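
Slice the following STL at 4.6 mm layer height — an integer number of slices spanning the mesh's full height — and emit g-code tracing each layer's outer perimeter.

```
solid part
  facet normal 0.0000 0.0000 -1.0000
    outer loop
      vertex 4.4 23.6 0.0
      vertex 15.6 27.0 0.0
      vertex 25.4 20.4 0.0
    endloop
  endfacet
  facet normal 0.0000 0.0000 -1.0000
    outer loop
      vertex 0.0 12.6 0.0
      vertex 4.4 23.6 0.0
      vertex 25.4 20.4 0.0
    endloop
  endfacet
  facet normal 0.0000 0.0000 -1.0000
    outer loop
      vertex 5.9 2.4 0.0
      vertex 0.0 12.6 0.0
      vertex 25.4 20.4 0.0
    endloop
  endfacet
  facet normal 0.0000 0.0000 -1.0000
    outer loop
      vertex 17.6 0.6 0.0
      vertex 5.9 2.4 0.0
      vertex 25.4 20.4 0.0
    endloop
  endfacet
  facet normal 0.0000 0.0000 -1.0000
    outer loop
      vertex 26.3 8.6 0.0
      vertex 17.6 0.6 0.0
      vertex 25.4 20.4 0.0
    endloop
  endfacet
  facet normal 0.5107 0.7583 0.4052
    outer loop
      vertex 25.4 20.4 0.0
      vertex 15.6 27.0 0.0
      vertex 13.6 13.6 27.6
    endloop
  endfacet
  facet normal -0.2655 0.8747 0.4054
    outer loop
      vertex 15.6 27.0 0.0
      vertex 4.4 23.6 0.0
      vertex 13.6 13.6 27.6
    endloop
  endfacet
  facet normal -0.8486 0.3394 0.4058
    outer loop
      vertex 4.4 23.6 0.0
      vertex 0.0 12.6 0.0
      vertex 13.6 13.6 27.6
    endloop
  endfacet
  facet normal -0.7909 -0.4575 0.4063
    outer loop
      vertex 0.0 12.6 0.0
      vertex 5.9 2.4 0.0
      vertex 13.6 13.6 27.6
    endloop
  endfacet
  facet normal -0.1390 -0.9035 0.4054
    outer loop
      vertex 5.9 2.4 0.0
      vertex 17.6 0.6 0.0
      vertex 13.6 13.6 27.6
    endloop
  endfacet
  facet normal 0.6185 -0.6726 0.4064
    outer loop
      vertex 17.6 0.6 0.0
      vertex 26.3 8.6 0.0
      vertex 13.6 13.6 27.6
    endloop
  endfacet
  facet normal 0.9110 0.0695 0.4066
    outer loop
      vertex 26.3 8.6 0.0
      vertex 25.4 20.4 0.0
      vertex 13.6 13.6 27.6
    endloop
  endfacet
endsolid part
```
; perimeter-only toolpath
G21 ; units = mm
G90 ; absolute positioning
G28 ; home
; layer 1
G0 Z4.6
G0 X23.4 Y19.3
G1 X15.3 Y24.8
G1 X5.9 Y21.9
G1 X2.3 Y12.8
G1 X7.2 Y4.3
G1 X16.9 Y2.8
G1 X24.2 Y9.4
G1 X23.4 Y19.3
; layer 2
G0 Z9.2
G0 X21.5 Y18.1
G1 X14.9 Y22.5
G1 X7.5 Y20.3
G1 X4.5 Y12.9
G1 X8.5 Y6.1
G1 X16.3 Y4.9
G1 X22.1 Y10.3
G1 X21.5 Y18.1
; layer 3
G0 Z13.8
G0 X19.5 Y17.0
G1 X14.6 Y20.3
G1 X9.0 Y18.6
G1 X6.8 Y13.1
G1 X9.8 Y8.0
G1 X15.6 Y7.1
G1 X19.9 Y11.1
G1 X19.5 Y17.0
; layer 4
G0 Z18.4
G0 X17.5 Y15.9
G1 X14.3 Y18.1
G1 X10.5 Y16.9
G1 X9.1 Y13.3
G1 X11.0 Y9.9
G1 X14.9 Y9.3
G1 X17.8 Y11.9
G1 X17.5 Y15.9
; layer 5
G0 Z23.0
G0 X15.6 Y14.7
G1 X13.9 Y15.8
G1 X12.1 Y15.3
G1 X11.3 Y13.4
G1 X12.3 Y11.7
G1 X14.3 Y11.4
G1 X15.7 Y12.8
G1 X15.6 Y14.7
M2 ; end

The solid is a regular 7-sided pyramid, base circumscribed radius ≈ 13.6 mm, apex at z ≈ 27.6 mm. Slicing at Δz = 4.6 mm — 6 equal slices spanning the solid's height, so layer i sits at z = i·h/6 — gives 5 non-empty perimeters. Each is a 7-segment closed polygon; G0 lifts to the layer z and rapids to the start vertex, then G1 traces the edges. The cross-section shrinks linearly with z (the slice at the apex is degenerate and omitted).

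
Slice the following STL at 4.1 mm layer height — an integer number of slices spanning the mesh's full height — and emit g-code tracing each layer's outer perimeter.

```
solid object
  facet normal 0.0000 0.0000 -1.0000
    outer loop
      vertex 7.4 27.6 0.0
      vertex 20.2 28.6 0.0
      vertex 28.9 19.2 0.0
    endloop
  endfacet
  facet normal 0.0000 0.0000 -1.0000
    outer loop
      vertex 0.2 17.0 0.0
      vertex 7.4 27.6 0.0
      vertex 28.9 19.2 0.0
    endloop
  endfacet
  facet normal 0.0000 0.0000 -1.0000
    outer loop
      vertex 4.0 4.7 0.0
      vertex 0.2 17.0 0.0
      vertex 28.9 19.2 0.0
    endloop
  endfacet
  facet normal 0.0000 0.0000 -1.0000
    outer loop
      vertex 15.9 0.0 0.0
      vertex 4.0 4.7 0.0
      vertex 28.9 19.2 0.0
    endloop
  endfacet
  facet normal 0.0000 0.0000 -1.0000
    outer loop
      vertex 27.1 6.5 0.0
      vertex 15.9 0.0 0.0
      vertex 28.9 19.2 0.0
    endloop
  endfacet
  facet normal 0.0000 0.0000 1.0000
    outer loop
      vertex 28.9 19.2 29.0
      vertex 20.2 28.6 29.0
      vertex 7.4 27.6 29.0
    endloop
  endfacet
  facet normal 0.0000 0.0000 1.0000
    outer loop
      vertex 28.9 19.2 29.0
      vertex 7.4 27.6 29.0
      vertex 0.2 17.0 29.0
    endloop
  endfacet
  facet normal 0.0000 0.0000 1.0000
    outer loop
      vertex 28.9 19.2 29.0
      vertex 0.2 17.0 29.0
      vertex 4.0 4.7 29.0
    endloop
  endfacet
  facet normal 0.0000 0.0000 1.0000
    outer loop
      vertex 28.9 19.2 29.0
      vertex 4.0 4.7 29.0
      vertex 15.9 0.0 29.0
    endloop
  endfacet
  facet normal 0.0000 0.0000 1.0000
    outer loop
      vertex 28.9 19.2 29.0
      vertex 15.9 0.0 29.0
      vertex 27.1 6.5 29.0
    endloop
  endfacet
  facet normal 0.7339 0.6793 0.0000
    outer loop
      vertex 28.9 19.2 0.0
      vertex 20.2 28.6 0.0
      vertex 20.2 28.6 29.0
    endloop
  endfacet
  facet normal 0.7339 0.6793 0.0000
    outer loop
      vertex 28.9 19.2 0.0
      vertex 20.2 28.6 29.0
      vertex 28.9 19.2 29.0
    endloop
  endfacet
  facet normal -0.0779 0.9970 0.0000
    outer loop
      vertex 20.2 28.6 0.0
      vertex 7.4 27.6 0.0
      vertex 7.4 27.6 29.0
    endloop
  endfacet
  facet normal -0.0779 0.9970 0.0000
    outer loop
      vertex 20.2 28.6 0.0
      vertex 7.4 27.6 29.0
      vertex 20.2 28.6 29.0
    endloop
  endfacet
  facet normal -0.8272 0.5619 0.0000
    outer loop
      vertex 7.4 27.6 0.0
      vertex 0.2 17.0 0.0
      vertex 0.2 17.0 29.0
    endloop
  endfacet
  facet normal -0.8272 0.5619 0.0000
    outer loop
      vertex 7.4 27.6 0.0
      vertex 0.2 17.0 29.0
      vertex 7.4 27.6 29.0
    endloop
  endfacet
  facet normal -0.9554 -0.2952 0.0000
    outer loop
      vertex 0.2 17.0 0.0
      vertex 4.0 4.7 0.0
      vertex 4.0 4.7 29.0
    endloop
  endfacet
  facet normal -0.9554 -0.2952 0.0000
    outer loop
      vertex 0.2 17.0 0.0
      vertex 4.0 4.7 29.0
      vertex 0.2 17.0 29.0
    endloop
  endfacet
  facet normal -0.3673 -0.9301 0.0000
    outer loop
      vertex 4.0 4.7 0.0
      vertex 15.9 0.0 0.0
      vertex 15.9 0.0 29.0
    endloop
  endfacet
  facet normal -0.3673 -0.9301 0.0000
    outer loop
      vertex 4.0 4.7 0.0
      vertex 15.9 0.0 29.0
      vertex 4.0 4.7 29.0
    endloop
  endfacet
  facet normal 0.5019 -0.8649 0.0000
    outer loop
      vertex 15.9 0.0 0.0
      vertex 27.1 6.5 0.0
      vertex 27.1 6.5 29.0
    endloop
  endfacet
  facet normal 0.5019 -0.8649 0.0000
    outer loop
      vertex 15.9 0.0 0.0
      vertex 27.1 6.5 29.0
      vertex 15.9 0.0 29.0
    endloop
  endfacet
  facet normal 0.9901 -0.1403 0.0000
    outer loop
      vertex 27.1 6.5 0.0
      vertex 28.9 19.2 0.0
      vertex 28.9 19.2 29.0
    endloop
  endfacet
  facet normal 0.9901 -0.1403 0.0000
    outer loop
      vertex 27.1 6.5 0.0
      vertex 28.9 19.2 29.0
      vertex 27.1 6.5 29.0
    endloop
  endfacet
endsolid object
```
; perimeter-only toolpath
G21 ; units = mm
G90 ; absolute positioning
G28 ; home
; layer 1
G0 Z4.1
G0 X28.9 Y19.2
G1 X20.2 Y28.6
G1 X7.4 Y27.6
G1 X0.2 Y17.0
G1 X4.0 Y4.7
G1 X15.9 Y0.0
G1 X27.1 Y6.5
G1 X28.9 Y19.2
; layer 2
G0 Z8.3
G0 X28.9 Y19.2
G1 X20.2 Y28.6
G1 X7.4 Y27.6
G1 X0.2 Y17.0
G1 X4.0 Y4.7
G1 X15.9 Y0.0
G1 X27.1 Y6.5
G1 X28.9 Y19.2
; layer 3
G0 Z12.4
G0 X28.9 Y19.2
G1 X20.2 Y28.6
G1 X7.4 Y27.6
G1 X0.2 Y17.0
G1 X4.0 Y4.7
G1 X15.9 Y0.0
G1 X27.1 Y6.5
G1 X28.9 Y19.2
; layer 4
G0 Z16.6
G0 X28.9 Y19.2
G1 X20.2 Y28.6
G1 X7.4 Y27.6
G1 X0.2 Y17.0
G1 X4.0 Y4.7
G1 X15.9 Y0.0
G1 X27.1 Y6.5
G1 X28.9 Y19.2
; layer 5
G0 Z20.7
G0 X28.9 Y19.2
G1 X20.2 Y28.6
G1 X7.4 Y27.6
G1 X0.2 Y17.0
G1 X4.0 Y4.7
G1 X15.9 Y0.0
G1 X27.1 Y6.5
G1 X28.9 Y19.2
; layer 6
G0 Z24.9
G0 X28.9 Y19.2
G1 X20.2 Y28.6
G1 X7.4 Y27.6
G1 X0.2 Y17.0
G1 X4.0 Y4.7
G1 X15.9 Y0.0
G1 X27.1 Y6.5
G1 X28.9 Y19.2
; layer 7
G0 Z29.0
G0 X28.9 Y19.2
G1 X20.2 Y28.6
G1 X7.4 Y27.6
G1 X0.2 Y17.0
G1 X4.0 Y4.7
G1 X15.9 Y0.0
G1 X27.1 Y6.5
G1 X28.9 Y19.2
M2 ; end

The solid is a regular 7-sided prism (a cylinder approximated with 7 flat sides), circumscribed radius ≈ 14.8 mm, height ≈ 29 mm. Slicing at Δz = 4.1 mm — 7 equal slices spanning the solid's height, so layer i sits at z = i·h/7 — gives 7 non-empty perimeters. Each is a 7-segment closed polygon; G0 lifts to the layer z and rapids to the start vertex, then G1 traces the edges.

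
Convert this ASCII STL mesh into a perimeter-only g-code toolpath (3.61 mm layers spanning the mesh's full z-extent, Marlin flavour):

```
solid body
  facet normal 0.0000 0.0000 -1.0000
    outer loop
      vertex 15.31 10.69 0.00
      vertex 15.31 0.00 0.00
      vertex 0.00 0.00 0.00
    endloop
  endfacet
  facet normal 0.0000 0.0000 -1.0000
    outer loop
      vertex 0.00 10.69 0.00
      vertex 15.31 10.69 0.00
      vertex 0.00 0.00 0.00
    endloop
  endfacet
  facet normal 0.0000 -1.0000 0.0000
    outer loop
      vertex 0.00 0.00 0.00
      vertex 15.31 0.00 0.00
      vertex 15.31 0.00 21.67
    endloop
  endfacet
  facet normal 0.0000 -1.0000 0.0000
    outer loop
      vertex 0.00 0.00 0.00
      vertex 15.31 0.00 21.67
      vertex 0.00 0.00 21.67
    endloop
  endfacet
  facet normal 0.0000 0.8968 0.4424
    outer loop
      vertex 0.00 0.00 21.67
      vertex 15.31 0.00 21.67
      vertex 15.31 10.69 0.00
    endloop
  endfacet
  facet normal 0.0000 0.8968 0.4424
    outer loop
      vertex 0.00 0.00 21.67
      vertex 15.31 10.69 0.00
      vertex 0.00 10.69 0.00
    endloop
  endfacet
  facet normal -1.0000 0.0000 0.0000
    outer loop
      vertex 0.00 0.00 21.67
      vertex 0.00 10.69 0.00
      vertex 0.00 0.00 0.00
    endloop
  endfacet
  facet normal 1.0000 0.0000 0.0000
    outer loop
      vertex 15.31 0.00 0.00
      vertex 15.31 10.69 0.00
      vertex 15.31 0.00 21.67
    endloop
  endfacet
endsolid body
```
; perimeter-only toolpath
G21 ; units = mm
G90 ; absolute positioning
G28 ; home
; layer 1
G0 Z3.61
G0 X0.00 Y0.00
G1 X15.31 Y0.00
G1 X15.31 Y8.91
G1 X0.00 Y8.91
G1 X0.00 Y0.00
; layer 2
G0 Z7.22
G0 X0.00 Y0.00
G1 X15.31 Y0.00
G1 X15.31 Y7.13
G1 X0.00 Y7.13
G1 X0.00 Y0.00
; layer 3
G0 Z10.84
G0 X0.00 Y0.00
G1 X15.31 Y0.00
G1 X15.31 Y5.34
G1 X0.00 Y5.34
G1 X0.00 Y0.00
; layer 4
G0 Z14.45
G0 X0.00 Y0.00
G1 X15.31 Y0.00
G1 X15.31 Y3.56
G1 X0.00 Y3.56
G1 X0.00 Y0.00
; layer 5
G0 Z18.06
G0 X0.00 Y0.00
G1 X15.31 Y0.00
G1 X15.31 Y1.78
G1 X0.00 Y1.78
G1 X0.00 Y0.00
M2 ; end

The solid is a wedge (ramp): 15.3 × 10.7 mm base, rising to 21.7 mm along the y=0 edge and sloping linearly to z=0 at y=10.7. Slicing at Δz = 3.61 mm — 6 equal slices spanning the solid's height, so layer i sits at z = i·h/6 — gives 5 non-empty perimeters. Each is a 4-segment closed polygon; G0 lifts to the layer z and rapids to the start vertex, then G1 traces the edges. The cross-section shrinks linearly with z (the slice at the apex is degenerate and omitted).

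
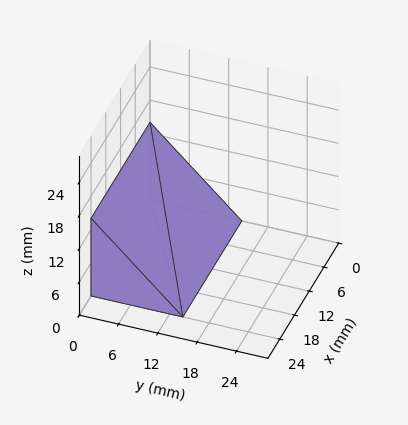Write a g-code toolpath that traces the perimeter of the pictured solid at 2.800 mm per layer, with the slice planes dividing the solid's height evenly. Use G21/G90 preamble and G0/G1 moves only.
Reading the render: the shape is a wedge (ramp): 24 × 14 mm base, rising to 14 mm along the y=0 edge and sloping linearly to z=0 at y=14 (dimensions read to the nearest mm from the axis ticks). For the g-code, the solid's height is divided into equal slices at the stated Δz and each level perimeter traced with G1 moves after a G0 lift.

; perimeter-only toolpath
G21 ; units = mm
G90 ; absolute positioning
G28 ; home
; layer 1
G0 Z2.800
G0 X0.000 Y0.000
G1 X24.000 Y0.000
G1 X24.000 Y11.200
G1 X0.000 Y11.200
G1 X0.000 Y0.000
; layer 2
G0 Z5.600
G0 X0.000 Y0.000
G1 X24.000 Y0.000
G1 X24.000 Y8.400
G1 X0.000 Y8.400
G1 X0.000 Y0.000
; layer 3
G0 Z8.400
G0 X0.000 Y0.000
G1 X24.000 Y0.000
G1 X24.000 Y5.600
G1 X0.000 Y5.600
G1 X0.000 Y0.000
; layer 4
G0 Z11.200
G0 X0.000 Y0.000
G1 X24.000 Y0.000
G1 X24.000 Y2.800
G1 X0.000 Y2.800
G1 X0.000 Y0.000
M2 ; end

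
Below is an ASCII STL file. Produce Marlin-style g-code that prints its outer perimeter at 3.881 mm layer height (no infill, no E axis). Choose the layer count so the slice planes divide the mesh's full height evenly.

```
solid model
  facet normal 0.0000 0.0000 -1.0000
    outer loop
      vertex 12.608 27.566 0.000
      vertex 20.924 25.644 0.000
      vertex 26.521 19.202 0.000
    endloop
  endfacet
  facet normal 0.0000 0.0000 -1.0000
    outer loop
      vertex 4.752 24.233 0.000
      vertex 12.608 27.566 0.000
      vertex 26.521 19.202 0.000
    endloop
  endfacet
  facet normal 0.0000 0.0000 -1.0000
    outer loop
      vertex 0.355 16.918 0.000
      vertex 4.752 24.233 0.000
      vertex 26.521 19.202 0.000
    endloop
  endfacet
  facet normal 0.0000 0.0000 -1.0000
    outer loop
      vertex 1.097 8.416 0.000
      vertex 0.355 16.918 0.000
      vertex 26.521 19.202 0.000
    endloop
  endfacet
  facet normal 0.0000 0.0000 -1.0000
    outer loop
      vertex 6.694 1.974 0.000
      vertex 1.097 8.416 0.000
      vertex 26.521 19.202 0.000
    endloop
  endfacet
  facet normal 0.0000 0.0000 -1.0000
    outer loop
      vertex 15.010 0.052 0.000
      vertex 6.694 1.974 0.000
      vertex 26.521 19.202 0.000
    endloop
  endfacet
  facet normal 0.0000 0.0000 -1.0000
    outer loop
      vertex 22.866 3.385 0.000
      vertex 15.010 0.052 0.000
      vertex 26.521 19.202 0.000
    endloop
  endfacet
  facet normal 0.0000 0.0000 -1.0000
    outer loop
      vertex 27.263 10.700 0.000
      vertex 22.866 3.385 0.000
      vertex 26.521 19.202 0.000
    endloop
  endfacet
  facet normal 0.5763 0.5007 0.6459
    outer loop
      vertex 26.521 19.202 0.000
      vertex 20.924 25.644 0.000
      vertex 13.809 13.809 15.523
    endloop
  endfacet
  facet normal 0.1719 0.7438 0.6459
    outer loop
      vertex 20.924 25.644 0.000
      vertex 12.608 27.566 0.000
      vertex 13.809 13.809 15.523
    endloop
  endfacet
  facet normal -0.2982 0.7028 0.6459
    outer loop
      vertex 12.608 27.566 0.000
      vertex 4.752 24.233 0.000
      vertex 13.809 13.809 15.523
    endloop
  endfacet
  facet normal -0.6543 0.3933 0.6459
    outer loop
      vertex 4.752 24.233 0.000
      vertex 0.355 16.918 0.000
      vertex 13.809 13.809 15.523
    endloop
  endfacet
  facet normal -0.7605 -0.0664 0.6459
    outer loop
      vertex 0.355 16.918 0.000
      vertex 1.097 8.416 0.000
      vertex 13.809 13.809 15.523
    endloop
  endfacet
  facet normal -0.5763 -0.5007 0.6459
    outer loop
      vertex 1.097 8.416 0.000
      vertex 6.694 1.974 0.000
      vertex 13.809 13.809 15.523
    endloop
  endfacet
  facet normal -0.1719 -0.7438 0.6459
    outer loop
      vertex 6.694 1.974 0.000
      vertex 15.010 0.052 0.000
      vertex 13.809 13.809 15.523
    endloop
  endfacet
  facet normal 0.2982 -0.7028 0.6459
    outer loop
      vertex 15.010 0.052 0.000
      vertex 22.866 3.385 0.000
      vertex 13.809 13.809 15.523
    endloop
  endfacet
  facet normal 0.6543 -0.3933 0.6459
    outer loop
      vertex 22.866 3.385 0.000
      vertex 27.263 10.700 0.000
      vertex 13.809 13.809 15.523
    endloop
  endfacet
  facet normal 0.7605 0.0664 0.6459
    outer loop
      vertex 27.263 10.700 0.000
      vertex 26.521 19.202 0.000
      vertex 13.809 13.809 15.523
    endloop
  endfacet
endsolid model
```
; perimeter-only toolpath
G21 ; units = mm
G90 ; absolute positioning
G28 ; home
; layer 1
G0 Z3.881
G0 X23.343 Y17.854
G1 X19.145 Y22.685
G1 X12.908 Y24.127
G1 X7.016 Y21.627
G1 X3.718 Y16.141
G1 X4.275 Y9.764
G1 X8.473 Y4.933
G1 X14.710 Y3.491
G1 X20.602 Y5.991
G1 X23.899 Y11.477
G1 X23.343 Y17.854
; layer 2
G0 Z7.761
G0 X20.165 Y16.506
G1 X17.366 Y19.726
G1 X13.209 Y20.688
G1 X9.280 Y19.021
G1 X7.082 Y15.363
G1 X7.453 Y11.113
G1 X10.252 Y7.891
G1 X14.409 Y6.930
G1 X18.337 Y8.597
G1 X20.536 Y12.255
G1 X20.165 Y16.506
; layer 3
G0 Z11.642
G0 X16.987 Y15.157
G1 X15.588 Y16.768
G1 X13.509 Y17.248
G1 X11.545 Y16.415
G1 X10.446 Y14.586
G1 X10.631 Y12.461
G1 X12.030 Y10.850
G1 X14.109 Y10.370
G1 X16.073 Y11.203
G1 X17.172 Y13.032
G1 X16.987 Y15.157
M2 ; end

The solid is a regular 10-sided pyramid, base circumscribed radius ≈ 13.8 mm, apex at z ≈ 15.5 mm. Slicing at Δz = 3.881 mm — 4 equal slices spanning the solid's height, so layer i sits at z = i·h/4 — gives 3 non-empty perimeters. Each is a 10-segment closed polygon; G0 lifts to the layer z and rapids to the start vertex, then G1 traces the edges. The cross-section shrinks linearly with z (the slice at the apex is degenerate and omitted).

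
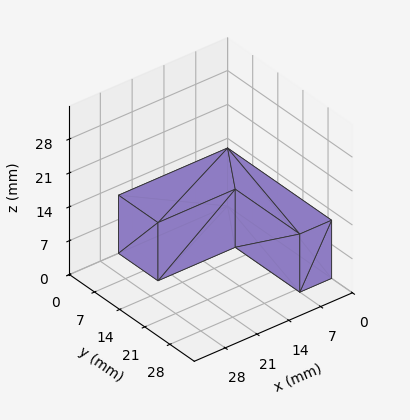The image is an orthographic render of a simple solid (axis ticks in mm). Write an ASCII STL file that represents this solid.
Reading the render: the shape is an L-shaped prism: outer 24 × 29 mm, arm thicknesses ≈ 11 mm (horizontal) and 7 mm (vertical), extruded 12 mm in z (dimensions read to the nearest mm from the axis ticks). For the STL, each face is triangulated and given an outward normal.

solid part
  facet normal 0.0000 0.0000 -1.0000
    outer loop
      vertex 24.000 11.000 0.000
      vertex 24.000 0.000 0.000
      vertex 0.000 0.000 0.000
    endloop
  endfacet
  facet normal 0.0000 0.0000 -1.0000
    outer loop
      vertex 7.000 11.000 0.000
      vertex 24.000 11.000 0.000
      vertex 0.000 0.000 0.000
    endloop
  endfacet
  facet normal 0.0000 0.0000 -1.0000
    outer loop
      vertex 7.000 29.000 0.000
      vertex 7.000 11.000 0.000
      vertex 0.000 0.000 0.000
    endloop
  endfacet
  facet normal 0.0000 0.0000 -1.0000
    outer loop
      vertex 0.000 29.000 0.000
      vertex 7.000 29.000 0.000
      vertex 0.000 0.000 0.000
    endloop
  endfacet
  facet normal 0.0000 0.0000 1.0000
    outer loop
      vertex 0.000 0.000 12.000
      vertex 24.000 0.000 12.000
      vertex 24.000 11.000 12.000
    endloop
  endfacet
  facet normal 0.0000 0.0000 1.0000
    outer loop
      vertex 0.000 0.000 12.000
      vertex 24.000 11.000 12.000
      vertex 7.000 11.000 12.000
    endloop
  endfacet
  facet normal 0.0000 0.0000 1.0000
    outer loop
      vertex 0.000 0.000 12.000
      vertex 7.000 11.000 12.000
      vertex 7.000 29.000 12.000
    endloop
  endfacet
  facet normal 0.0000 0.0000 1.0000
    outer loop
      vertex 0.000 0.000 12.000
      vertex 7.000 29.000 12.000
      vertex 0.000 29.000 12.000
    endloop
  endfacet
  facet normal 0.0000 -1.0000 0.0000
    outer loop
      vertex 0.000 0.000 0.000
      vertex 24.000 0.000 0.000
      vertex 24.000 0.000 12.000
    endloop
  endfacet
  facet normal 0.0000 -1.0000 0.0000
    outer loop
      vertex 0.000 0.000 0.000
      vertex 24.000 0.000 12.000
      vertex 0.000 0.000 12.000
    endloop
  endfacet
  facet normal 1.0000 0.0000 0.0000
    outer loop
      vertex 24.000 0.000 0.000
      vertex 24.000 11.000 0.000
      vertex 24.000 11.000 12.000
    endloop
  endfacet
  facet normal 1.0000 0.0000 0.0000
    outer loop
      vertex 24.000 0.000 0.000
      vertex 24.000 11.000 12.000
      vertex 24.000 0.000 12.000
    endloop
  endfacet
  facet normal 0.0000 1.0000 0.0000
    outer loop
      vertex 24.000 11.000 0.000
      vertex 7.000 11.000 0.000
      vertex 7.000 11.000 12.000
    endloop
  endfacet
  facet normal 0.0000 1.0000 0.0000
    outer loop
      vertex 24.000 11.000 0.000
      vertex 7.000 11.000 12.000
      vertex 24.000 11.000 12.000
    endloop
  endfacet
  facet normal 1.0000 0.0000 0.0000
    outer loop
      vertex 7.000 11.000 0.000
      vertex 7.000 29.000 0.000
      vertex 7.000 29.000 12.000
    endloop
  endfacet
  facet normal 1.0000 0.0000 0.0000
    outer loop
      vertex 7.000 11.000 0.000
      vertex 7.000 29.000 12.000
      vertex 7.000 11.000 12.000
    endloop
  endfacet
  facet normal 0.0000 1.0000 0.0000
    outer loop
      vertex 7.000 29.000 0.000
      vertex 0.000 29.000 0.000
      vertex 0.000 29.000 12.000
    endloop
  endfacet
  facet normal 0.0000 1.0000 0.0000
    outer loop
      vertex 7.000 29.000 0.000
      vertex 0.000 29.000 12.000
      vertex 7.000 29.000 12.000
    endloop
  endfacet
  facet normal -1.0000 0.0000 0.0000
    outer loop
      vertex 0.000 29.000 0.000
      vertex 0.000 0.000 0.000
      vertex 0.000 0.000 12.000
    endloop
  endfacet
  facet normal -1.0000 0.0000 0.0000
    outer loop
      vertex 0.000 29.000 0.000
      vertex 0.000 0.000 12.000
      vertex 0.000 29.000 12.000
    endloop
  endfacet
endsolid part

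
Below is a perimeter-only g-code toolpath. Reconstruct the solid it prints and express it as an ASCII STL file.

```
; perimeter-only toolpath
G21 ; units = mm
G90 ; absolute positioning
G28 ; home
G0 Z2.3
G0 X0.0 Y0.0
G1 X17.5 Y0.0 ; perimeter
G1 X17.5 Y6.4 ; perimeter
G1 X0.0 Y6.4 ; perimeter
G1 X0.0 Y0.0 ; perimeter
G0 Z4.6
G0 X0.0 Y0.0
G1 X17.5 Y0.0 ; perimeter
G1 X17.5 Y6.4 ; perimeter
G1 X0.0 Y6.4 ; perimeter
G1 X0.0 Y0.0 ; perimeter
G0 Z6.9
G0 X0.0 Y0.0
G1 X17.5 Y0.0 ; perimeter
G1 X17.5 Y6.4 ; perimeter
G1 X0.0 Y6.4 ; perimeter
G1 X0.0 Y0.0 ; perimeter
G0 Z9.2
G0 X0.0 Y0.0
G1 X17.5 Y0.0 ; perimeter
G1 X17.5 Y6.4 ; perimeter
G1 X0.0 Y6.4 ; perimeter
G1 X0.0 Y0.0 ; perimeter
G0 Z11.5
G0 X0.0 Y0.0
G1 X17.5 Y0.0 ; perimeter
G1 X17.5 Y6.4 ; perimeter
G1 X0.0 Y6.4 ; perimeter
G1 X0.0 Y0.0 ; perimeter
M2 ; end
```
solid part
  facet normal 0.0000 0.0000 -1.0000
    outer loop
      vertex 17.5 6.4 0.0
      vertex 17.5 0.0 0.0
      vertex 0.0 0.0 0.0
    endloop
  endfacet
  facet normal 0.0000 0.0000 -1.0000
    outer loop
      vertex 0.0 6.4 0.0
      vertex 17.5 6.4 0.0
      vertex 0.0 0.0 0.0
    endloop
  endfacet
  facet normal 0.0000 0.0000 1.0000
    outer loop
      vertex 0.0 0.0 11.5
      vertex 17.5 0.0 11.5
      vertex 17.5 6.4 11.5
    endloop
  endfacet
  facet normal 0.0000 0.0000 1.0000
    outer loop
      vertex 0.0 0.0 11.5
      vertex 17.5 6.4 11.5
      vertex 0.0 6.4 11.5
    endloop
  endfacet
  facet normal 0.0000 -1.0000 0.0000
    outer loop
      vertex 0.0 0.0 0.0
      vertex 17.5 0.0 0.0
      vertex 17.5 0.0 11.5
    endloop
  endfacet
  facet normal 0.0000 -1.0000 0.0000
    outer loop
      vertex 0.0 0.0 0.0
      vertex 17.5 0.0 11.5
      vertex 0.0 0.0 11.5
    endloop
  endfacet
  facet normal 0.0000 1.0000 0.0000
    outer loop
      vertex 17.5 6.4 11.5
      vertex 17.5 6.4 0.0
      vertex 0.0 6.4 0.0
    endloop
  endfacet
  facet normal 0.0000 1.0000 0.0000
    outer loop
      vertex 0.0 6.4 11.5
      vertex 17.5 6.4 11.5
      vertex 0.0 6.4 0.0
    endloop
  endfacet
  facet normal -1.0000 0.0000 0.0000
    outer loop
      vertex 0.0 6.4 11.5
      vertex 0.0 6.4 0.0
      vertex 0.0 0.0 0.0
    endloop
  endfacet
  facet normal -1.0000 0.0000 0.0000
    outer loop
      vertex 0.0 0.0 11.5
      vertex 0.0 6.4 11.5
      vertex 0.0 0.0 0.0
    endloop
  endfacet
  facet normal 1.0000 0.0000 0.0000
    outer loop
      vertex 17.5 0.0 0.0
      vertex 17.5 6.4 0.0
      vertex 17.5 6.4 11.5
    endloop
  endfacet
  facet normal 1.0000 0.0000 0.0000
    outer loop
      vertex 17.5 0.0 0.0
      vertex 17.5 6.4 11.5
      vertex 17.5 0.0 11.5
    endloop
  endfacet
endsolid part

The G0 Z moves step by Δz≈2.3 mm. Every layer's G1 loop is the same polygon, so the solid is a straight extrusion of it from z=0 to z≈11.5. Closing with flat bottom and top caps and triangulating gives 12 facets — a rectangular box, roughly 17.5 × 6.4 mm footprint and 11.5 mm tall.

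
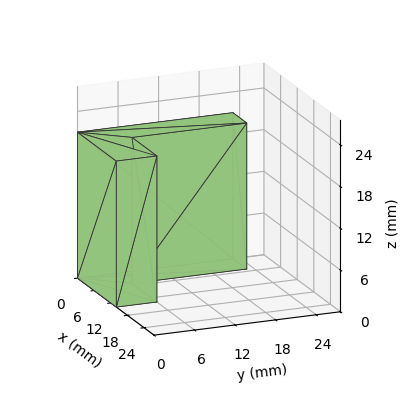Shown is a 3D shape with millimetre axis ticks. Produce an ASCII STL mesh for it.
Reading the render: the shape is an L-shaped prism: outer 14 × 23 mm, arm thicknesses ≈ 6 mm (horizontal) and 5 mm (vertical), extruded 21 mm in z (dimensions read to the nearest mm from the axis ticks). For the STL, each face is triangulated and given an outward normal.

solid part
  facet normal 0.0000 0.0000 -1.0000
    outer loop
      vertex 14.000 6.000 0.000
      vertex 14.000 0.000 0.000
      vertex 0.000 0.000 0.000
    endloop
  endfacet
  facet normal 0.0000 0.0000 -1.0000
    outer loop
      vertex 5.000 6.000 0.000
      vertex 14.000 6.000 0.000
      vertex 0.000 0.000 0.000
    endloop
  endfacet
  facet normal 0.0000 0.0000 -1.0000
    outer loop
      vertex 5.000 23.000 0.000
      vertex 5.000 6.000 0.000
      vertex 0.000 0.000 0.000
    endloop
  endfacet
  facet normal 0.0000 0.0000 -1.0000
    outer loop
      vertex 0.000 23.000 0.000
      vertex 5.000 23.000 0.000
      vertex 0.000 0.000 0.000
    endloop
  endfacet
  facet normal 0.0000 0.0000 1.0000
    outer loop
      vertex 0.000 0.000 21.000
      vertex 14.000 0.000 21.000
      vertex 14.000 6.000 21.000
    endloop
  endfacet
  facet normal 0.0000 0.0000 1.0000
    outer loop
      vertex 0.000 0.000 21.000
      vertex 14.000 6.000 21.000
      vertex 5.000 6.000 21.000
    endloop
  endfacet
  facet normal 0.0000 0.0000 1.0000
    outer loop
      vertex 0.000 0.000 21.000
      vertex 5.000 6.000 21.000
      vertex 5.000 23.000 21.000
    endloop
  endfacet
  facet normal 0.0000 0.0000 1.0000
    outer loop
      vertex 0.000 0.000 21.000
      vertex 5.000 23.000 21.000
      vertex 0.000 23.000 21.000
    endloop
  endfacet
  facet normal 0.0000 -1.0000 0.0000
    outer loop
      vertex 0.000 0.000 0.000
      vertex 14.000 0.000 0.000
      vertex 14.000 0.000 21.000
    endloop
  endfacet
  facet normal 0.0000 -1.0000 0.0000
    outer loop
      vertex 0.000 0.000 0.000
      vertex 14.000 0.000 21.000
      vertex 0.000 0.000 21.000
    endloop
  endfacet
  facet normal 1.0000 0.0000 0.0000
    outer loop
      vertex 14.000 0.000 0.000
      vertex 14.000 6.000 0.000
      vertex 14.000 6.000 21.000
    endloop
  endfacet
  facet normal 1.0000 0.0000 0.0000
    outer loop
      vertex 14.000 0.000 0.000
      vertex 14.000 6.000 21.000
      vertex 14.000 0.000 21.000
    endloop
  endfacet
  facet normal 0.0000 1.0000 0.0000
    outer loop
      vertex 14.000 6.000 0.000
      vertex 5.000 6.000 0.000
      vertex 5.000 6.000 21.000
    endloop
  endfacet
  facet normal 0.0000 1.0000 0.0000
    outer loop
      vertex 14.000 6.000 0.000
      vertex 5.000 6.000 21.000
      vertex 14.000 6.000 21.000
    endloop
  endfacet
  facet normal 1.0000 0.0000 0.0000
    outer loop
      vertex 5.000 6.000 0.000
      vertex 5.000 23.000 0.000
      vertex 5.000 23.000 21.000
    endloop
  endfacet
  facet normal 1.0000 0.0000 0.0000
    outer loop
      vertex 5.000 6.000 0.000
      vertex 5.000 23.000 21.000
      vertex 5.000 6.000 21.000
    endloop
  endfacet
  facet normal 0.0000 1.0000 0.0000
    outer loop
      vertex 5.000 23.000 0.000
      vertex 0.000 23.000 0.000
      vertex 0.000 23.000 21.000
    endloop
  endfacet
  facet normal 0.0000 1.0000 0.0000
    outer loop
      vertex 5.000 23.000 0.000
      vertex 0.000 23.000 21.000
      vertex 5.000 23.000 21.000
    endloop
  endfacet
  facet normal -1.0000 0.0000 0.0000
    outer loop
      vertex 0.000 23.000 0.000
      vertex 0.000 0.000 0.000
      vertex 0.000 0.000 21.000
    endloop
  endfacet
  facet normal -1.0000 0.0000 0.0000
    outer loop
      vertex 0.000 23.000 0.000
      vertex 0.000 0.000 21.000
      vertex 0.000 23.000 21.000
    endloop
  endfacet
endsolid part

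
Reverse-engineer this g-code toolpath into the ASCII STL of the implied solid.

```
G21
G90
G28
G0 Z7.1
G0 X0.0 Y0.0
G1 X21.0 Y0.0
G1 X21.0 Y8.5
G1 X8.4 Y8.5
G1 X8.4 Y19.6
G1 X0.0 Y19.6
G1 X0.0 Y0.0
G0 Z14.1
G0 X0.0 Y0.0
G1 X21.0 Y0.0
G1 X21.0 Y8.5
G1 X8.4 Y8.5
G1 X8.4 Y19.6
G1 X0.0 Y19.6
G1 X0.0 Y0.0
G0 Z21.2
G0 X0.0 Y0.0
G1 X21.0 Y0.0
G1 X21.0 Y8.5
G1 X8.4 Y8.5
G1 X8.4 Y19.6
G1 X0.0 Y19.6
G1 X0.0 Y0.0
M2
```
solid part
  facet normal 0.0000 0.0000 -1.0000
    outer loop
      vertex 21.0 8.5 0.0
      vertex 21.0 0.0 0.0
      vertex 0.0 0.0 0.0
    endloop
  endfacet
  facet normal 0.0000 0.0000 -1.0000
    outer loop
      vertex 8.4 8.5 0.0
      vertex 21.0 8.5 0.0
      vertex 0.0 0.0 0.0
    endloop
  endfacet
  facet normal 0.0000 0.0000 -1.0000
    outer loop
      vertex 8.4 19.6 0.0
      vertex 8.4 8.5 0.0
      vertex 0.0 0.0 0.0
    endloop
  endfacet
  facet normal 0.0000 0.0000 -1.0000
    outer loop
      vertex 0.0 19.6 0.0
      vertex 8.4 19.6 0.0
      vertex 0.0 0.0 0.0
    endloop
  endfacet
  facet normal 0.0000 0.0000 1.0000
    outer loop
      vertex 0.0 0.0 21.2
      vertex 21.0 0.0 21.2
      vertex 21.0 8.5 21.2
    endloop
  endfacet
  facet normal 0.0000 0.0000 1.0000
    outer loop
      vertex 0.0 0.0 21.2
      vertex 21.0 8.5 21.2
      vertex 8.4 8.5 21.2
    endloop
  endfacet
  facet normal 0.0000 0.0000 1.0000
    outer loop
      vertex 0.0 0.0 21.2
      vertex 8.4 8.5 21.2
      vertex 8.4 19.6 21.2
    endloop
  endfacet
  facet normal 0.0000 0.0000 1.0000
    outer loop
      vertex 0.0 0.0 21.2
      vertex 8.4 19.6 21.2
      vertex 0.0 19.6 21.2
    endloop
  endfacet
  facet normal 0.0000 -1.0000 0.0000
    outer loop
      vertex 0.0 0.0 0.0
      vertex 21.0 0.0 0.0
      vertex 21.0 0.0 21.2
    endloop
  endfacet
  facet normal 0.0000 -1.0000 0.0000
    outer loop
      vertex 0.0 0.0 0.0
      vertex 21.0 0.0 21.2
      vertex 0.0 0.0 21.2
    endloop
  endfacet
  facet normal 1.0000 0.0000 0.0000
    outer loop
      vertex 21.0 0.0 0.0
      vertex 21.0 8.5 0.0
      vertex 21.0 8.5 21.2
    endloop
  endfacet
  facet normal 1.0000 0.0000 0.0000
    outer loop
      vertex 21.0 0.0 0.0
      vertex 21.0 8.5 21.2
      vertex 21.0 0.0 21.2
    endloop
  endfacet
  facet normal 0.0000 1.0000 0.0000
    outer loop
      vertex 21.0 8.5 0.0
      vertex 8.4 8.5 0.0
      vertex 8.4 8.5 21.2
    endloop
  endfacet
  facet normal 0.0000 1.0000 0.0000
    outer loop
      vertex 21.0 8.5 0.0
      vertex 8.4 8.5 21.2
      vertex 21.0 8.5 21.2
    endloop
  endfacet
  facet normal 1.0000 0.0000 0.0000
    outer loop
      vertex 8.4 8.5 0.0
      vertex 8.4 19.6 0.0
      vertex 8.4 19.6 21.2
    endloop
  endfacet
  facet normal 1.0000 0.0000 0.0000
    outer loop
      vertex 8.4 8.5 0.0
      vertex 8.4 19.6 21.2
      vertex 8.4 8.5 21.2
    endloop
  endfacet
  facet normal 0.0000 1.0000 0.0000
    outer loop
      vertex 8.4 19.6 0.0
      vertex 0.0 19.6 0.0
      vertex 0.0 19.6 21.2
    endloop
  endfacet
  facet normal 0.0000 1.0000 0.0000
    outer loop
      vertex 8.4 19.6 0.0
      vertex 0.0 19.6 21.2
      vertex 8.4 19.6 21.2
    endloop
  endfacet
  facet normal -1.0000 0.0000 0.0000
    outer loop
      vertex 0.0 19.6 0.0
      vertex 0.0 0.0 0.0
      vertex 0.0 0.0 21.2
    endloop
  endfacet
  facet normal -1.0000 0.0000 0.0000
    outer loop
      vertex 0.0 19.6 0.0
      vertex 0.0 0.0 21.2
      vertex 0.0 19.6 21.2
    endloop
  endfacet
endsolid part

The G0 Z moves step by Δz≈7.1 mm. Every layer's G1 loop is the same polygon, so the solid is a straight extrusion of it from z=0 to z≈21.2. Closing with flat bottom and top caps and triangulating gives 20 facets — an L-shaped prism: outer 21 × 19.6 mm, arm thicknesses ≈ 8.5 mm (horizontal) and 8.4 mm (vertical), extruded 21.2 mm in z.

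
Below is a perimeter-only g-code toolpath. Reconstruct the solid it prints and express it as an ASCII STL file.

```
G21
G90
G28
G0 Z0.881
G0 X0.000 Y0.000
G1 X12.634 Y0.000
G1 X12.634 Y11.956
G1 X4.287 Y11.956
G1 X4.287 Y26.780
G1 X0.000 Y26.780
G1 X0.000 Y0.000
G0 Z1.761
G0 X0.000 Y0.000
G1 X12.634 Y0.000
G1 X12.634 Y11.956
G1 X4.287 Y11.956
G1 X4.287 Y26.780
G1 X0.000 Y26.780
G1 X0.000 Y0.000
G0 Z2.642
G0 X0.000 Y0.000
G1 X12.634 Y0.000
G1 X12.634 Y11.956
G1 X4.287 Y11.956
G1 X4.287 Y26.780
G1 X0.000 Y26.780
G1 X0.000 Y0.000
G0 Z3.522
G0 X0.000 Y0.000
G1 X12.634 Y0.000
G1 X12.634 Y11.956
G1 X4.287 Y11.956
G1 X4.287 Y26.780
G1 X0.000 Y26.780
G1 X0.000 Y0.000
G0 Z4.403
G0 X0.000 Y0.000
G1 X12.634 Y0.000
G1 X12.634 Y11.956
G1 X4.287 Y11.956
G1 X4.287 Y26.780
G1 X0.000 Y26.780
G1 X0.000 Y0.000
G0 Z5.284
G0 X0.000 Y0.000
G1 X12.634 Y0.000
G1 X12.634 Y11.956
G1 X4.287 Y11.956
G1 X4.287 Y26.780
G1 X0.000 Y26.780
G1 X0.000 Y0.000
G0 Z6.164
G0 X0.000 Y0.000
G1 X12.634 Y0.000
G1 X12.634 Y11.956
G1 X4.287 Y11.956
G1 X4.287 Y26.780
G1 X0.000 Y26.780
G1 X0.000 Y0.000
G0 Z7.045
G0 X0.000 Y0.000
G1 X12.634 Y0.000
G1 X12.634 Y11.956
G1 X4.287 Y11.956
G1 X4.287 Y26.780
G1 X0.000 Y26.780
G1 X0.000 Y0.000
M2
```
solid part
  facet normal 0.0000 0.0000 -1.0000
    outer loop
      vertex 12.634 11.956 0.000
      vertex 12.634 0.000 0.000
      vertex 0.000 0.000 0.000
    endloop
  endfacet
  facet normal 0.0000 0.0000 -1.0000
    outer loop
      vertex 4.287 11.956 0.000
      vertex 12.634 11.956 0.000
      vertex 0.000 0.000 0.000
    endloop
  endfacet
  facet normal 0.0000 0.0000 -1.0000
    outer loop
      vertex 4.287 26.780 0.000
      vertex 4.287 11.956 0.000
      vertex 0.000 0.000 0.000
    endloop
  endfacet
  facet normal 0.0000 0.0000 -1.0000
    outer loop
      vertex 0.000 26.780 0.000
      vertex 4.287 26.780 0.000
      vertex 0.000 0.000 0.000
    endloop
  endfacet
  facet normal 0.0000 0.0000 1.0000
    outer loop
      vertex 0.000 0.000 7.045
      vertex 12.634 0.000 7.045
      vertex 12.634 11.956 7.045
    endloop
  endfacet
  facet normal 0.0000 0.0000 1.0000
    outer loop
      vertex 0.000 0.000 7.045
      vertex 12.634 11.956 7.045
      vertex 4.287 11.956 7.045
    endloop
  endfacet
  facet normal 0.0000 0.0000 1.0000
    outer loop
      vertex 0.000 0.000 7.045
      vertex 4.287 11.956 7.045
      vertex 4.287 26.780 7.045
    endloop
  endfacet
  facet normal 0.0000 0.0000 1.0000
    outer loop
      vertex 0.000 0.000 7.045
      vertex 4.287 26.780 7.045
      vertex 0.000 26.780 7.045
    endloop
  endfacet
  facet normal 0.0000 -1.0000 0.0000
    outer loop
      vertex 0.000 0.000 0.000
      vertex 12.634 0.000 0.000
      vertex 12.634 0.000 7.045
    endloop
  endfacet
  facet normal 0.0000 -1.0000 0.0000
    outer loop
      vertex 0.000 0.000 0.000
      vertex 12.634 0.000 7.045
      vertex 0.000 0.000 7.045
    endloop
  endfacet
  facet normal 1.0000 0.0000 0.0000
    outer loop
      vertex 12.634 0.000 0.000
      vertex 12.634 11.956 0.000
      vertex 12.634 11.956 7.045
    endloop
  endfacet
  facet normal 1.0000 0.0000 0.0000
    outer loop
      vertex 12.634 0.000 0.000
      vertex 12.634 11.956 7.045
      vertex 12.634 0.000 7.045
    endloop
  endfacet
  facet normal 0.0000 1.0000 0.0000
    outer loop
      vertex 12.634 11.956 0.000
      vertex 4.287 11.956 0.000
      vertex 4.287 11.956 7.045
    endloop
  endfacet
  facet normal 0.0000 1.0000 0.0000
    outer loop
      vertex 12.634 11.956 0.000
      vertex 4.287 11.956 7.045
      vertex 12.634 11.956 7.045
    endloop
  endfacet
  facet normal 1.0000 0.0000 0.0000
    outer loop
      vertex 4.287 11.956 0.000
      vertex 4.287 26.780 0.000
      vertex 4.287 26.780 7.045
    endloop
  endfacet
  facet normal 1.0000 0.0000 0.0000
    outer loop
      vertex 4.287 11.956 0.000
      vertex 4.287 26.780 7.045
      vertex 4.287 11.956 7.045
    endloop
  endfacet
  facet normal 0.0000 1.0000 0.0000
    outer loop
      vertex 4.287 26.780 0.000
      vertex 0.000 26.780 0.000
      vertex 0.000 26.780 7.045
    endloop
  endfacet
  facet normal 0.0000 1.0000 0.0000
    outer loop
      vertex 4.287 26.780 0.000
      vertex 0.000 26.780 7.045
      vertex 4.287 26.780 7.045
    endloop
  endfacet
  facet normal -1.0000 0.0000 0.0000
    outer loop
      vertex 0.000 26.780 0.000
      vertex 0.000 0.000 0.000
      vertex 0.000 0.000 7.045
    endloop
  endfacet
  facet normal -1.0000 0.0000 0.0000
    outer loop
      vertex 0.000 26.780 0.000
      vertex 0.000 0.000 7.045
      vertex 0.000 26.780 7.045
    endloop
  endfacet
endsolid part

The G0 Z moves step by Δz≈0.881 mm. Every layer's G1 loop is the same polygon, so the solid is a straight extrusion of it from z=0 to z≈7.04. Closing with flat bottom and top caps and triangulating gives 20 facets — an L-shaped prism: outer 12.6 × 26.8 mm, arm thicknesses ≈ 12 mm (horizontal) and 4.29 mm (vertical), extruded 7.04 mm in z.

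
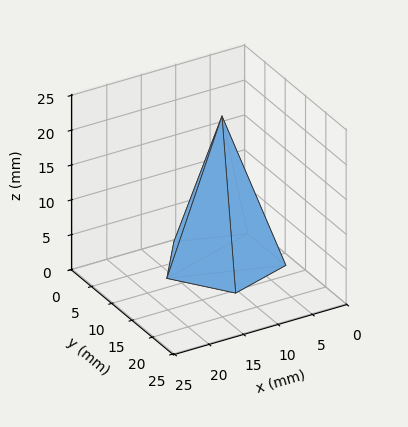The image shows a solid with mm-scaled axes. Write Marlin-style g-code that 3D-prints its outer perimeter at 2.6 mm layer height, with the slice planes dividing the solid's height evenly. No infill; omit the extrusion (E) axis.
Reading the render: the shape is a regular 5-sided pyramid, base circumscribed radius ≈ 8 mm, apex at z ≈ 21 mm (dimensions read to the nearest mm from the axis ticks). For the g-code, the solid's height is divided into equal slices at the stated Δz and each level perimeter traced with G1 moves after a G0 lift.

; perimeter-only toolpath
G21 ; units = mm
G90 ; absolute positioning
G28 ; home
; layer 1
G0 Z2.6
G0 X15.0 Y8.0
G1 X10.2 Y14.7
G1 X2.3 Y12.1
G1 X2.3 Y3.9
G1 X10.2 Y1.4
G1 X15.0 Y8.0
; layer 2
G0 Z5.2
G0 X14.0 Y8.0
G1 X9.9 Y13.7
G1 X3.1 Y11.5
G1 X3.1 Y4.5
G1 X9.9 Y2.3
G1 X14.0 Y8.0
; layer 3
G0 Z7.9
G0 X13.0 Y8.0
G1 X9.6 Y12.8
G1 X3.9 Y10.9
G1 X3.9 Y5.1
G1 X9.6 Y3.2
G1 X13.0 Y8.0
; layer 4
G0 Z10.5
G0 X12.0 Y8.0
G1 X9.2 Y11.8
G1 X4.8 Y10.3
G1 X4.8 Y5.7
G1 X9.2 Y4.2
G1 X12.0 Y8.0
; layer 5
G0 Z13.1
G0 X11.0 Y8.0
G1 X8.9 Y10.8
G1 X5.6 Y9.8
G1 X5.6 Y6.2
G1 X8.9 Y5.2
G1 X11.0 Y8.0
; layer 6
G0 Z15.8
G0 X10.0 Y8.0
G1 X8.6 Y9.9
G1 X6.4 Y9.2
G1 X6.4 Y6.8
G1 X8.6 Y6.1
G1 X10.0 Y8.0
; layer 7
G0 Z18.4
G0 X9.0 Y8.0
G1 X8.3 Y8.9
G1 X7.2 Y8.6
G1 X7.2 Y7.4
G1 X8.3 Y7.0
G1 X9.0 Y8.0
M2 ; end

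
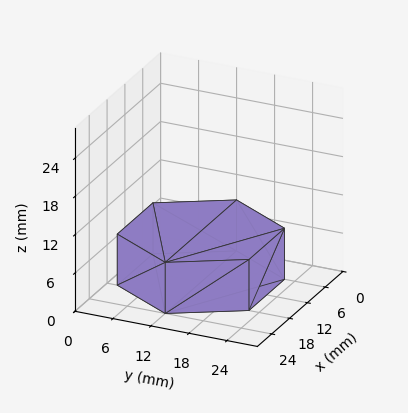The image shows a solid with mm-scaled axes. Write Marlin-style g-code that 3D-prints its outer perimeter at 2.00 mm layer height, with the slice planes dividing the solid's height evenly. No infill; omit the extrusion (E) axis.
Reading the render: the shape is a regular 6-sided prism (a cylinder approximated with 6 flat sides), circumscribed radius ≈ 12 mm, height ≈ 8 mm (dimensions read to the nearest mm from the axis ticks). For the g-code, the solid's height is divided into equal slices at the stated Δz and each level perimeter traced with G1 moves after a G0 lift.

; perimeter-only toolpath
G21 ; units = mm
G90 ; absolute positioning
G28 ; home
; layer 1
G0 Z2.00
G0 X24.00 Y12.00
G1 X18.00 Y22.39
G1 X6.00 Y22.39
G1 X0.00 Y12.00
G1 X6.00 Y1.61
G1 X18.00 Y1.61
G1 X24.00 Y12.00
; layer 2
G0 Z4.00
G0 X24.00 Y12.00
G1 X18.00 Y22.39
G1 X6.00 Y22.39
G1 X0.00 Y12.00
G1 X6.00 Y1.61
G1 X18.00 Y1.61
G1 X24.00 Y12.00
; layer 3
G0 Z6.00
G0 X24.00 Y12.00
G1 X18.00 Y22.39
G1 X6.00 Y22.39
G1 X0.00 Y12.00
G1 X6.00 Y1.61
G1 X18.00 Y1.61
G1 X24.00 Y12.00
; layer 4
G0 Z8.00
G0 X24.00 Y12.00
G1 X18.00 Y22.39
G1 X6.00 Y22.39
G1 X0.00 Y12.00
G1 X6.00 Y1.61
G1 X18.00 Y1.61
G1 X24.00 Y12.00
M2 ; end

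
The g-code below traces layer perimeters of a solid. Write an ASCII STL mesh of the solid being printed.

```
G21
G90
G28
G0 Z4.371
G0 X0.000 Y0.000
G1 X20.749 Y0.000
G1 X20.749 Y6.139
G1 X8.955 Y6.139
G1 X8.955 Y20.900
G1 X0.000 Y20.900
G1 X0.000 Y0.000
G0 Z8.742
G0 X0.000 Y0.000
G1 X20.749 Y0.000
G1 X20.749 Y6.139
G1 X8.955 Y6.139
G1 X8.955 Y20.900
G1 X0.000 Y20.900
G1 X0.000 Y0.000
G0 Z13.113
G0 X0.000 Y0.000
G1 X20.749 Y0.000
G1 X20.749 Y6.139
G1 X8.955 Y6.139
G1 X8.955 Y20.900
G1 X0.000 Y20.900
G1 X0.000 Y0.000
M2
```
solid part
  facet normal 0.0000 0.0000 -1.0000
    outer loop
      vertex 20.749 6.139 0.000
      vertex 20.749 0.000 0.000
      vertex 0.000 0.000 0.000
    endloop
  endfacet
  facet normal 0.0000 0.0000 -1.0000
    outer loop
      vertex 8.955 6.139 0.000
      vertex 20.749 6.139 0.000
      vertex 0.000 0.000 0.000
    endloop
  endfacet
  facet normal 0.0000 0.0000 -1.0000
    outer loop
      vertex 8.955 20.900 0.000
      vertex 8.955 6.139 0.000
      vertex 0.000 0.000 0.000
    endloop
  endfacet
  facet normal 0.0000 0.0000 -1.0000
    outer loop
      vertex 0.000 20.900 0.000
      vertex 8.955 20.900 0.000
      vertex 0.000 0.000 0.000
    endloop
  endfacet
  facet normal 0.0000 0.0000 1.0000
    outer loop
      vertex 0.000 0.000 13.113
      vertex 20.749 0.000 13.113
      vertex 20.749 6.139 13.113
    endloop
  endfacet
  facet normal 0.0000 0.0000 1.0000
    outer loop
      vertex 0.000 0.000 13.113
      vertex 20.749 6.139 13.113
      vertex 8.955 6.139 13.113
    endloop
  endfacet
  facet normal 0.0000 0.0000 1.0000
    outer loop
      vertex 0.000 0.000 13.113
      vertex 8.955 6.139 13.113
      vertex 8.955 20.900 13.113
    endloop
  endfacet
  facet normal 0.0000 0.0000 1.0000
    outer loop
      vertex 0.000 0.000 13.113
      vertex 8.955 20.900 13.113
      vertex 0.000 20.900 13.113
    endloop
  endfacet
  facet normal 0.0000 -1.0000 0.0000
    outer loop
      vertex 0.000 0.000 0.000
      vertex 20.749 0.000 0.000
      vertex 20.749 0.000 13.113
    endloop
  endfacet
  facet normal 0.0000 -1.0000 0.0000
    outer loop
      vertex 0.000 0.000 0.000
      vertex 20.749 0.000 13.113
      vertex 0.000 0.000 13.113
    endloop
  endfacet
  facet normal 1.0000 0.0000 0.0000
    outer loop
      vertex 20.749 0.000 0.000
      vertex 20.749 6.139 0.000
      vertex 20.749 6.139 13.113
    endloop
  endfacet
  facet normal 1.0000 0.0000 0.0000
    outer loop
      vertex 20.749 0.000 0.000
      vertex 20.749 6.139 13.113
      vertex 20.749 0.000 13.113
    endloop
  endfacet
  facet normal 0.0000 1.0000 0.0000
    outer loop
      vertex 20.749 6.139 0.000
      vertex 8.955 6.139 0.000
      vertex 8.955 6.139 13.113
    endloop
  endfacet
  facet normal 0.0000 1.0000 0.0000
    outer loop
      vertex 20.749 6.139 0.000
      vertex 8.955 6.139 13.113
      vertex 20.749 6.139 13.113
    endloop
  endfacet
  facet normal 1.0000 0.0000 0.0000
    outer loop
      vertex 8.955 6.139 0.000
      vertex 8.955 20.900 0.000
      vertex 8.955 20.900 13.113
    endloop
  endfacet
  facet normal 1.0000 0.0000 0.0000
    outer loop
      vertex 8.955 6.139 0.000
      vertex 8.955 20.900 13.113
      vertex 8.955 6.139 13.113
    endloop
  endfacet
  facet normal 0.0000 1.0000 0.0000
    outer loop
      vertex 8.955 20.900 0.000
      vertex 0.000 20.900 0.000
      vertex 0.000 20.900 13.113
    endloop
  endfacet
  facet normal 0.0000 1.0000 0.0000
    outer loop
      vertex 8.955 20.900 0.000
      vertex 0.000 20.900 13.113
      vertex 8.955 20.900 13.113
    endloop
  endfacet
  facet normal -1.0000 0.0000 0.0000
    outer loop
      vertex 0.000 20.900 0.000
      vertex 0.000 0.000 0.000
      vertex 0.000 0.000 13.113
    endloop
  endfacet
  facet normal -1.0000 0.0000 0.0000
    outer loop
      vertex 0.000 20.900 0.000
      vertex 0.000 0.000 13.113
      vertex 0.000 20.900 13.113
    endloop
  endfacet
endsolid part

The G0 Z moves step by Δz≈4.371 mm. Every layer's G1 loop is the same polygon, so the solid is a straight extrusion of it from z=0 to z≈13.1. Closing with flat bottom and top caps and triangulating gives 20 facets — an L-shaped prism: outer 20.7 × 20.9 mm, arm thicknesses ≈ 6.14 mm (horizontal) and 8.96 mm (vertical), extruded 13.1 mm in z.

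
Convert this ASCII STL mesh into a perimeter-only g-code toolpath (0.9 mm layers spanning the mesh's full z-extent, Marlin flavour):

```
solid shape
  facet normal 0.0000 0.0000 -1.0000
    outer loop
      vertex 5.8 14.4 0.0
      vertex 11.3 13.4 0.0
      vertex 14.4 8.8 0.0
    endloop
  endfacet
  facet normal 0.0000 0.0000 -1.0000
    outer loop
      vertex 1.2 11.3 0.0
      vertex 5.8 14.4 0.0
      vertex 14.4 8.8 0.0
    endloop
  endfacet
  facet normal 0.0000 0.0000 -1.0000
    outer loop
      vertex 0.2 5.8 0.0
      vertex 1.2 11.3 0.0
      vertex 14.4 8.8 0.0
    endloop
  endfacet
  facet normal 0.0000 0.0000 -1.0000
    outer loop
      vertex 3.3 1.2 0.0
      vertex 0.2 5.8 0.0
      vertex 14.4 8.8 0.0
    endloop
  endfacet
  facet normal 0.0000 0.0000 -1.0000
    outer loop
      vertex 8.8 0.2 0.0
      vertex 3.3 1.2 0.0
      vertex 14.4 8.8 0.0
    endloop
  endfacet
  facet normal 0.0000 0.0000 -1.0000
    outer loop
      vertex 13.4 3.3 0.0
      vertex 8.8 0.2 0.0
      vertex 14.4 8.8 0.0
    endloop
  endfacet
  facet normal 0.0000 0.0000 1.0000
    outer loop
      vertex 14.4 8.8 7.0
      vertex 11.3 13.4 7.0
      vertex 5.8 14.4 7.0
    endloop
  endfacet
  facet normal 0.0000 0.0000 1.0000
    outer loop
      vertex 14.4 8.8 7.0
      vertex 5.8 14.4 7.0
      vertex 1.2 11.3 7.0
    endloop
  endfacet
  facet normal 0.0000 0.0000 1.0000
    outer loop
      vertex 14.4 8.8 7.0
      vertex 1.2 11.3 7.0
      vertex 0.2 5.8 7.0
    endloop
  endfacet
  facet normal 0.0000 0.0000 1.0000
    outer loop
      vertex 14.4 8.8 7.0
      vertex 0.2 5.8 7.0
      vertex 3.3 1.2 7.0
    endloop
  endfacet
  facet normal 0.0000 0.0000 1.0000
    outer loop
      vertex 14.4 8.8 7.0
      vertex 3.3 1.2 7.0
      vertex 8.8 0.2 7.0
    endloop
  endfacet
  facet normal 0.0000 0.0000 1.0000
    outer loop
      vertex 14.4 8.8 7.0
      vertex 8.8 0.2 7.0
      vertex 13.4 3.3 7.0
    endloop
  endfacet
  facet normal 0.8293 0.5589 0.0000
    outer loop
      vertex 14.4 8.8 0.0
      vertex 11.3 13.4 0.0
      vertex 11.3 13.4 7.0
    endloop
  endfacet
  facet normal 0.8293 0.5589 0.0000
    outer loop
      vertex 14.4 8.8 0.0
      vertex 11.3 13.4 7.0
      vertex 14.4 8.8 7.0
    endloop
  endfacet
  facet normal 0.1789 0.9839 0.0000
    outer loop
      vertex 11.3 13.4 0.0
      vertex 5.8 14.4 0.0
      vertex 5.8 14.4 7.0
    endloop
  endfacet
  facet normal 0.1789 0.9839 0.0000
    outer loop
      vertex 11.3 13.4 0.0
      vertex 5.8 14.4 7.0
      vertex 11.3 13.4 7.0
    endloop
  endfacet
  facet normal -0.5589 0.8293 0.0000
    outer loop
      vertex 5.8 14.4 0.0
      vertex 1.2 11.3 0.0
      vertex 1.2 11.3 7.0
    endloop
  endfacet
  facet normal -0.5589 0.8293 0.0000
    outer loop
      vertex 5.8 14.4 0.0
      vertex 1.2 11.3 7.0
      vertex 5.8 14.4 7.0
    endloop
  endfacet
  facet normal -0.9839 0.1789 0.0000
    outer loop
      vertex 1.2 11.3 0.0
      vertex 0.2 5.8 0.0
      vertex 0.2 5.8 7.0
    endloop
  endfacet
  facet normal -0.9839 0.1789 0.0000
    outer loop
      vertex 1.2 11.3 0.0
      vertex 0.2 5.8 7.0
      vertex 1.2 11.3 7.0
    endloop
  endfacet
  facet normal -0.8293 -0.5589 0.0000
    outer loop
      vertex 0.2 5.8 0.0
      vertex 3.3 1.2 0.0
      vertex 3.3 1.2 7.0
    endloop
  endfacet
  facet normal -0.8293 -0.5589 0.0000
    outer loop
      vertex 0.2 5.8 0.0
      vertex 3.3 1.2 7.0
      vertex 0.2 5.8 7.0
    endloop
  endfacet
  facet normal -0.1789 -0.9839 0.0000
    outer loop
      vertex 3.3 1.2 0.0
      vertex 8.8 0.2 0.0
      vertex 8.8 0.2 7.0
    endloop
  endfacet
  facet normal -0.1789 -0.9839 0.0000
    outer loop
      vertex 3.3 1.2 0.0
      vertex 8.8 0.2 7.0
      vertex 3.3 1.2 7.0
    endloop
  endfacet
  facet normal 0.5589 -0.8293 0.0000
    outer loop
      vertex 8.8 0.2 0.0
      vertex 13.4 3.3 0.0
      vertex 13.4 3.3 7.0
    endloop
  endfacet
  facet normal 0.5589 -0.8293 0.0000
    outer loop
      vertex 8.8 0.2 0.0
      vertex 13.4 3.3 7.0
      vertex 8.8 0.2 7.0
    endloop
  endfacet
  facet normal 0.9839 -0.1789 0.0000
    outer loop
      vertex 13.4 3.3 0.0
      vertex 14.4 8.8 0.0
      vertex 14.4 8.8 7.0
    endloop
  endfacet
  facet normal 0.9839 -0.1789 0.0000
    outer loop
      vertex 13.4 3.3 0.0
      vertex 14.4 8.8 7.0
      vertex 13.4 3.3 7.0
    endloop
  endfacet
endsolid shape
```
; perimeter-only toolpath
G21 ; units = mm
G90 ; absolute positioning
G28 ; home
; layer 1
G0 Z0.9
G0 X14.4 Y8.8
G1 X11.3 Y13.4
G1 X5.8 Y14.4
G1 X1.2 Y11.3
G1 X0.2 Y5.8
G1 X3.3 Y1.2
G1 X8.8 Y0.2
G1 X13.4 Y3.3
G1 X14.4 Y8.8
; layer 2
G0 Z1.8
G0 X14.4 Y8.8
G1 X11.3 Y13.4
G1 X5.8 Y14.4
G1 X1.2 Y11.3
G1 X0.2 Y5.8
G1 X3.3 Y1.2
G1 X8.8 Y0.2
G1 X13.4 Y3.3
G1 X14.4 Y8.8
; layer 3
G0 Z2.6
G0 X14.4 Y8.8
G1 X11.3 Y13.4
G1 X5.8 Y14.4
G1 X1.2 Y11.3
G1 X0.2 Y5.8
G1 X3.3 Y1.2
G1 X8.8 Y0.2
G1 X13.4 Y3.3
G1 X14.4 Y8.8
; layer 4
G0 Z3.5
G0 X14.4 Y8.8
G1 X11.3 Y13.4
G1 X5.8 Y14.4
G1 X1.2 Y11.3
G1 X0.2 Y5.8
G1 X3.3 Y1.2
G1 X8.8 Y0.2
G1 X13.4 Y3.3
G1 X14.4 Y8.8
; layer 5
G0 Z4.4
G0 X14.4 Y8.8
G1 X11.3 Y13.4
G1 X5.8 Y14.4
G1 X1.2 Y11.3
G1 X0.2 Y5.8
G1 X3.3 Y1.2
G1 X8.8 Y0.2
G1 X13.4 Y3.3
G1 X14.4 Y8.8
; layer 6
G0 Z5.2
G0 X14.4 Y8.8
G1 X11.3 Y13.4
G1 X5.8 Y14.4
G1 X1.2 Y11.3
G1 X0.2 Y5.8
G1 X3.3 Y1.2
G1 X8.8 Y0.2
G1 X13.4 Y3.3
G1 X14.4 Y8.8
; layer 7
G0 Z6.1
G0 X14.4 Y8.8
G1 X11.3 Y13.4
G1 X5.8 Y14.4
G1 X1.2 Y11.3
G1 X0.2 Y5.8
G1 X3.3 Y1.2
G1 X8.8 Y0.2
G1 X13.4 Y3.3
G1 X14.4 Y8.8
; layer 8
G0 Z7.0
G0 X14.4 Y8.8
G1 X11.3 Y13.4
G1 X5.8 Y14.4
G1 X1.2 Y11.3
G1 X0.2 Y5.8
G1 X3.3 Y1.2
G1 X8.8 Y0.2
G1 X13.4 Y3.3
G1 X14.4 Y8.8
M2 ; end

The solid is a regular 8-sided prism (a cylinder approximated with 8 flat sides), circumscribed radius ≈ 7.3 mm, height ≈ 7 mm. Slicing at Δz = 0.9 mm — 8 equal slices spanning the solid's height, so layer i sits at z = i·h/8 — gives 8 non-empty perimeters. Each is a 8-segment closed polygon; G0 lifts to the layer z and rapids to the start vertex, then G1 traces the edges.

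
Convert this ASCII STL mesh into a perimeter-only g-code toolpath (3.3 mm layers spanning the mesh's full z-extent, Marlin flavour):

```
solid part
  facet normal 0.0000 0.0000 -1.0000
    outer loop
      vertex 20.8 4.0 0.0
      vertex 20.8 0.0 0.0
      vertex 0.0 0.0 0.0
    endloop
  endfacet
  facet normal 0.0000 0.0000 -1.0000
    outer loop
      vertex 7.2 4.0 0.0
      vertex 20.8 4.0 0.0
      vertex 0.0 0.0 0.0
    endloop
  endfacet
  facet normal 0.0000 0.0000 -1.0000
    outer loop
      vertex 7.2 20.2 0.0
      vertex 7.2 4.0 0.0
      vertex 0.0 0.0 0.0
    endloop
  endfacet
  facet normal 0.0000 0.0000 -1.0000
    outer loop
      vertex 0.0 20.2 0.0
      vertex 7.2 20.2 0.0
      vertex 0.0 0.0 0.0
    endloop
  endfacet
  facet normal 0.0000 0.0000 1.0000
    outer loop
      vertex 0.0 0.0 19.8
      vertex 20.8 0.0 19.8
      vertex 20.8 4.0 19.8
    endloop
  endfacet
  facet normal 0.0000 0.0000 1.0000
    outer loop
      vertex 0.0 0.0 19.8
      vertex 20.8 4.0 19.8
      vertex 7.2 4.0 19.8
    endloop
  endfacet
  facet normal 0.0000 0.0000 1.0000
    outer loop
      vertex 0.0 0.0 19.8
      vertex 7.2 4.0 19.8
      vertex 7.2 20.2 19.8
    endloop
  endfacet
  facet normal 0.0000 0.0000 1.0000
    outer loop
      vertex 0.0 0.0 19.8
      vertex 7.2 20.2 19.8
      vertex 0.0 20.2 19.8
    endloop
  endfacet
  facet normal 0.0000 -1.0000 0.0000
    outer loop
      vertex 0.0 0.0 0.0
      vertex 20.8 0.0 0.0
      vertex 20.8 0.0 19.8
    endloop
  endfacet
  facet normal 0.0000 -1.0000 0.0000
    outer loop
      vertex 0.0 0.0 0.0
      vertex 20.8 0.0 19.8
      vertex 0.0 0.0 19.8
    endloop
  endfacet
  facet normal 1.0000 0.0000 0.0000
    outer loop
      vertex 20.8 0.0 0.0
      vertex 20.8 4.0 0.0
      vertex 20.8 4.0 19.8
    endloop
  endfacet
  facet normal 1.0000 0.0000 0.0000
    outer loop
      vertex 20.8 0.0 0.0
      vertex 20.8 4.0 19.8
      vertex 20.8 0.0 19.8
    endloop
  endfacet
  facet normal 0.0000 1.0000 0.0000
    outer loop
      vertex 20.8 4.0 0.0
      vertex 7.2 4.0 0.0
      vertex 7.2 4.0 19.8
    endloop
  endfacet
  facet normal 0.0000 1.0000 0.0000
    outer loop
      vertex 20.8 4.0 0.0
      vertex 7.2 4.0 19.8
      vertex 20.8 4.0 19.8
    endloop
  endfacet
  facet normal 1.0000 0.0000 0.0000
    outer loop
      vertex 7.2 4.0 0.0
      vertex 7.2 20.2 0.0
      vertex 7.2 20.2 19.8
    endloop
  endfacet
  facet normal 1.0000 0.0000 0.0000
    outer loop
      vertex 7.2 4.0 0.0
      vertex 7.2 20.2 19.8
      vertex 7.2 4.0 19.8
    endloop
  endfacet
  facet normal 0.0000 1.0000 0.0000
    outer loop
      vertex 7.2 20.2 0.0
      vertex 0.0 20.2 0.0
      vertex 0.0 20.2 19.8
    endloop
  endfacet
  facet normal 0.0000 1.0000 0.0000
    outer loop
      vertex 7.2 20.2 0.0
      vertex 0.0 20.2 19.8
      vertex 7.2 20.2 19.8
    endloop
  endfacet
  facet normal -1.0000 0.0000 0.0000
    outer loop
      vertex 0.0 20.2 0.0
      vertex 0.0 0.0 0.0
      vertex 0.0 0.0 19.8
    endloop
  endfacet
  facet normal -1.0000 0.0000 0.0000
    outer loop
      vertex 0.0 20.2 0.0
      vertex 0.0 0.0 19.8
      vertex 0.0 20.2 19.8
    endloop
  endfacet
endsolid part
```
; perimeter-only toolpath
G21 ; units = mm
G90 ; absolute positioning
G28 ; home
; layer 1
G0 Z3.3
G0 X0.0 Y0.0
G1 X20.8 Y0.0
G1 X20.8 Y4.0
G1 X7.2 Y4.0
G1 X7.2 Y20.2
G1 X0.0 Y20.2
G1 X0.0 Y0.0
; layer 2
G0 Z6.6
G0 X0.0 Y0.0
G1 X20.8 Y0.0
G1 X20.8 Y4.0
G1 X7.2 Y4.0
G1 X7.2 Y20.2
G1 X0.0 Y20.2
G1 X0.0 Y0.0
; layer 3
G0 Z9.9
G0 X0.0 Y0.0
G1 X20.8 Y0.0
G1 X20.8 Y4.0
G1 X7.2 Y4.0
G1 X7.2 Y20.2
G1 X0.0 Y20.2
G1 X0.0 Y0.0
; layer 4
G0 Z13.2
G0 X0.0 Y0.0
G1 X20.8 Y0.0
G1 X20.8 Y4.0
G1 X7.2 Y4.0
G1 X7.2 Y20.2
G1 X0.0 Y20.2
G1 X0.0 Y0.0
; layer 5
G0 Z16.5
G0 X0.0 Y0.0
G1 X20.8 Y0.0
G1 X20.8 Y4.0
G1 X7.2 Y4.0
G1 X7.2 Y20.2
G1 X0.0 Y20.2
G1 X0.0 Y0.0
; layer 6
G0 Z19.8
G0 X0.0 Y0.0
G1 X20.8 Y0.0
G1 X20.8 Y4.0
G1 X7.2 Y4.0
G1 X7.2 Y20.2
G1 X0.0 Y20.2
G1 X0.0 Y0.0
M2 ; end

The solid is an L-shaped prism: outer 20.8 × 20.2 mm, arm thicknesses ≈ 4 mm (horizontal) and 7.2 mm (vertical), extruded 19.8 mm in z. Slicing at Δz = 3.3 mm — 6 equal slices spanning the solid's height, so layer i sits at z = i·h/6 — gives 6 non-empty perimeters. Each is a 6-segment closed polygon; G0 lifts to the layer z and rapids to the start vertex, then G1 traces the edges.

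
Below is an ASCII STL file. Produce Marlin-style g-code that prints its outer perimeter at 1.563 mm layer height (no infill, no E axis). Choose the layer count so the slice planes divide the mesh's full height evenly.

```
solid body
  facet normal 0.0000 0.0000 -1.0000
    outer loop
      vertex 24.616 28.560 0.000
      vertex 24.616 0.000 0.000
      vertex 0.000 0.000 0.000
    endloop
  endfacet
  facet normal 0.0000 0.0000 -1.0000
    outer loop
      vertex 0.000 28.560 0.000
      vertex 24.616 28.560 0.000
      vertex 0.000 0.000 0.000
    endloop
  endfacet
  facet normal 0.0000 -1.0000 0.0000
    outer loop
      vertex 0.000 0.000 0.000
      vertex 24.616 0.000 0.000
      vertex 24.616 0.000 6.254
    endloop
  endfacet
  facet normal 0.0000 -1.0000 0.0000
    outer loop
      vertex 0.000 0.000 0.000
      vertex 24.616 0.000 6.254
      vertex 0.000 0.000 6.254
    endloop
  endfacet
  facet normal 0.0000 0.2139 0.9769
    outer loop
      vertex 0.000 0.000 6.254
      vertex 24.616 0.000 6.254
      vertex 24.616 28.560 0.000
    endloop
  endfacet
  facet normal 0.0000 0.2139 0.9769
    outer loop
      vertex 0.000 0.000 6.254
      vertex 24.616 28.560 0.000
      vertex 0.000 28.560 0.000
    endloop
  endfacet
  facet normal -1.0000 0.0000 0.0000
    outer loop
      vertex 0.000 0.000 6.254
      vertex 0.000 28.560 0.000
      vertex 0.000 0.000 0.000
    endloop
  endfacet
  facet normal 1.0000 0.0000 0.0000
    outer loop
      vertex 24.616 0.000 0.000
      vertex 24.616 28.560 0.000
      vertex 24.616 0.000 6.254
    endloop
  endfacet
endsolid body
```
; perimeter-only toolpath
G21 ; units = mm
G90 ; absolute positioning
G28 ; home
; layer 1
G0 Z1.563
G0 X0.000 Y0.000
G1 X24.616 Y0.000
G1 X24.616 Y21.420
G1 X0.000 Y21.420
G1 X0.000 Y0.000
; layer 2
G0 Z3.127
G0 X0.000 Y0.000
G1 X24.616 Y0.000
G1 X24.616 Y14.280
G1 X0.000 Y14.280
G1 X0.000 Y0.000
; layer 3
G0 Z4.691
G0 X0.000 Y0.000
G1 X24.616 Y0.000
G1 X24.616 Y7.140
G1 X0.000 Y7.140
G1 X0.000 Y0.000
M2 ; end

The solid is a wedge (ramp): 24.6 × 28.6 mm base, rising to 6.25 mm along the y=0 edge and sloping linearly to z=0 at y=28.6. Slicing at Δz = 1.563 mm — 4 equal slices spanning the solid's height, so layer i sits at z = i·h/4 — gives 3 non-empty perimeters. Each is a 4-segment closed polygon; G0 lifts to the layer z and rapids to the start vertex, then G1 traces the edges. The cross-section shrinks linearly with z (the slice at the apex is degenerate and omitted).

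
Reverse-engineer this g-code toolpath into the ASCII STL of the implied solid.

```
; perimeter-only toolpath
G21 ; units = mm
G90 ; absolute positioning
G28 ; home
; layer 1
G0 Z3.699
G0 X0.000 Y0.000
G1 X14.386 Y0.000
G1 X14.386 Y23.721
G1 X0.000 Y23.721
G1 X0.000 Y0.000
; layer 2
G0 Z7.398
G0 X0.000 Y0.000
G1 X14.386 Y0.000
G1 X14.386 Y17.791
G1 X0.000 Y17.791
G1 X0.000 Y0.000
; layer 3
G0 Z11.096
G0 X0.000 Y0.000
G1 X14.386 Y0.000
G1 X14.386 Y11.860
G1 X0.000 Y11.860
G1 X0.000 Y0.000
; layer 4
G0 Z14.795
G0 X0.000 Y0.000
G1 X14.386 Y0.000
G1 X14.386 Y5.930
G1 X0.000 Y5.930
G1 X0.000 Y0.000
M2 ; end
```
solid part
  facet normal 0.0000 0.0000 -1.0000
    outer loop
      vertex 14.386 29.651 0.000
      vertex 14.386 0.000 0.000
      vertex 0.000 0.000 0.000
    endloop
  endfacet
  facet normal 0.0000 0.0000 -1.0000
    outer loop
      vertex 0.000 29.651 0.000
      vertex 14.386 29.651 0.000
      vertex 0.000 0.000 0.000
    endloop
  endfacet
  facet normal 0.0000 -1.0000 0.0000
    outer loop
      vertex 0.000 0.000 0.000
      vertex 14.386 0.000 0.000
      vertex 14.386 0.000 18.494
    endloop
  endfacet
  facet normal 0.0000 -1.0000 0.0000
    outer loop
      vertex 0.000 0.000 0.000
      vertex 14.386 0.000 18.494
      vertex 0.000 0.000 18.494
    endloop
  endfacet
  facet normal 0.0000 0.5292 0.8485
    outer loop
      vertex 0.000 0.000 18.494
      vertex 14.386 0.000 18.494
      vertex 14.386 29.651 0.000
    endloop
  endfacet
  facet normal 0.0000 0.5292 0.8485
    outer loop
      vertex 0.000 0.000 18.494
      vertex 14.386 29.651 0.000
      vertex 0.000 29.651 0.000
    endloop
  endfacet
  facet normal -1.0000 0.0000 0.0000
    outer loop
      vertex 0.000 0.000 18.494
      vertex 0.000 29.651 0.000
      vertex 0.000 0.000 0.000
    endloop
  endfacet
  facet normal 1.0000 0.0000 0.0000
    outer loop
      vertex 14.386 0.000 0.000
      vertex 14.386 29.651 0.000
      vertex 14.386 0.000 18.494
    endloop
  endfacet
endsolid part

The G0 Z moves step by Δz≈3.699 mm. The G1 loops shrink linearly with z, so the solid tapers from its base footprint up to z≈18.5. Closing with a flat bottom cap and the tapered top and triangulating gives 8 facets — a wedge (ramp): 14.4 × 29.7 mm base, rising to 18.5 mm along the y=0 edge and sloping linearly to z=0 at y=29.7.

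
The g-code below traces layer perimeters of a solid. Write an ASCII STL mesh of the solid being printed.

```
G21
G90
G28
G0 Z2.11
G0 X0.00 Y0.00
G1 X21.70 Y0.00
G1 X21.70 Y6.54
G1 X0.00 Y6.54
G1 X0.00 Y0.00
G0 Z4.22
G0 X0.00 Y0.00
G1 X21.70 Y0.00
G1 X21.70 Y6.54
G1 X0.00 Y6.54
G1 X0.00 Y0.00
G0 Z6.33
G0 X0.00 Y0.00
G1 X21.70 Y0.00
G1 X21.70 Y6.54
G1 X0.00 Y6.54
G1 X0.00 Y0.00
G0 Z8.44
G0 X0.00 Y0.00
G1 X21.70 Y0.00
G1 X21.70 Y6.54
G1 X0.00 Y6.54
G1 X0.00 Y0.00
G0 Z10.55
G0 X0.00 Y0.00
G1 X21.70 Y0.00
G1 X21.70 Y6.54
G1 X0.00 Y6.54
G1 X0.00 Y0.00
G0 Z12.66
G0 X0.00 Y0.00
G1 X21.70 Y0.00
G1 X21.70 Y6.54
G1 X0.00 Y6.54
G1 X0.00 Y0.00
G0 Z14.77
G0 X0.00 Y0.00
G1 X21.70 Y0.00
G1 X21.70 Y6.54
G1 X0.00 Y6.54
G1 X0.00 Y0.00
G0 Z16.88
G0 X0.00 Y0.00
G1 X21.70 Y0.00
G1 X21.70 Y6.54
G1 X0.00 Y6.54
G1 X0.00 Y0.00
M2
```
solid part
  facet normal 0.0000 0.0000 -1.0000
    outer loop
      vertex 21.70 6.54 0.00
      vertex 21.70 0.00 0.00
      vertex 0.00 0.00 0.00
    endloop
  endfacet
  facet normal 0.0000 0.0000 -1.0000
    outer loop
      vertex 0.00 6.54 0.00
      vertex 21.70 6.54 0.00
      vertex 0.00 0.00 0.00
    endloop
  endfacet
  facet normal 0.0000 0.0000 1.0000
    outer loop
      vertex 0.00 0.00 16.88
      vertex 21.70 0.00 16.88
      vertex 21.70 6.54 16.88
    endloop
  endfacet
  facet normal 0.0000 0.0000 1.0000
    outer loop
      vertex 0.00 0.00 16.88
      vertex 21.70 6.54 16.88
      vertex 0.00 6.54 16.88
    endloop
  endfacet
  facet normal 0.0000 -1.0000 0.0000
    outer loop
      vertex 0.00 0.00 0.00
      vertex 21.70 0.00 0.00
      vertex 21.70 0.00 16.88
    endloop
  endfacet
  facet normal 0.0000 -1.0000 0.0000
    outer loop
      vertex 0.00 0.00 0.00
      vertex 21.70 0.00 16.88
      vertex 0.00 0.00 16.88
    endloop
  endfacet
  facet normal 0.0000 1.0000 0.0000
    outer loop
      vertex 21.70 6.54 16.88
      vertex 21.70 6.54 0.00
      vertex 0.00 6.54 0.00
    endloop
  endfacet
  facet normal 0.0000 1.0000 0.0000
    outer loop
      vertex 0.00 6.54 16.88
      vertex 21.70 6.54 16.88
      vertex 0.00 6.54 0.00
    endloop
  endfacet
  facet normal -1.0000 0.0000 0.0000
    outer loop
      vertex 0.00 6.54 16.88
      vertex 0.00 6.54 0.00
      vertex 0.00 0.00 0.00
    endloop
  endfacet
  facet normal -1.0000 0.0000 0.0000
    outer loop
      vertex 0.00 0.00 16.88
      vertex 0.00 6.54 16.88
      vertex 0.00 0.00 0.00
    endloop
  endfacet
  facet normal 1.0000 0.0000 0.0000
    outer loop
      vertex 21.70 0.00 0.00
      vertex 21.70 6.54 0.00
      vertex 21.70 6.54 16.88
    endloop
  endfacet
  facet normal 1.0000 0.0000 0.0000
    outer loop
      vertex 21.70 0.00 0.00
      vertex 21.70 6.54 16.88
      vertex 21.70 0.00 16.88
    endloop
  endfacet
endsolid part

The G0 Z moves step by Δz≈2.11 mm. Every layer's G1 loop is the same polygon, so the solid is a straight extrusion of it from z=0 to z≈16.9. Closing with flat bottom and top caps and triangulating gives 12 facets — a rectangular box, roughly 21.7 × 6.54 mm footprint and 16.9 mm tall.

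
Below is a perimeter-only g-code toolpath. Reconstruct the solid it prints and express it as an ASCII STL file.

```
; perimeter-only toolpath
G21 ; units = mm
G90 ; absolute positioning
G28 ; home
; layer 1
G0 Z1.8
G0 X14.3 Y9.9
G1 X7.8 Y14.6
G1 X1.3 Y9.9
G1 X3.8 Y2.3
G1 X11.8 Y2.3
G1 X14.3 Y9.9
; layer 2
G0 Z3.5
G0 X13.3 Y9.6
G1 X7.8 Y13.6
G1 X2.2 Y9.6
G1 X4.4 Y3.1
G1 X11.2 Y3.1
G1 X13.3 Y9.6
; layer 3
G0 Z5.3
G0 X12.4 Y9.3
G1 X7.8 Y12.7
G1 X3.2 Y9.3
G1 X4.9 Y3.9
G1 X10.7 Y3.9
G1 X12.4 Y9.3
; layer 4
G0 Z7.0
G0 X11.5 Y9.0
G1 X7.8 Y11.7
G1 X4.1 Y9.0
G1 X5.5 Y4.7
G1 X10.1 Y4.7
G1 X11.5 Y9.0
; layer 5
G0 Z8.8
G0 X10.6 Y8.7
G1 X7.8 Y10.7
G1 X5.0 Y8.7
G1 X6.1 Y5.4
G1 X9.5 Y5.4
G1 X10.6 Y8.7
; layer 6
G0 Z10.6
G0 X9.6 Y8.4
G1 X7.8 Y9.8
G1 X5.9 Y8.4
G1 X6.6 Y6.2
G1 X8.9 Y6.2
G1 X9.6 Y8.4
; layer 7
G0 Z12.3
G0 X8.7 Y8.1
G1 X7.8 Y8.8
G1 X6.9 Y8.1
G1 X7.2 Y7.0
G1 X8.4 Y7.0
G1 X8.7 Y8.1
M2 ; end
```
solid part
  facet normal 0.0000 0.0000 -1.0000
    outer loop
      vertex 0.4 10.2 0.0
      vertex 7.8 15.6 0.0
      vertex 15.2 10.2 0.0
    endloop
  endfacet
  facet normal 0.0000 0.0000 -1.0000
    outer loop
      vertex 3.2 1.5 0.0
      vertex 0.4 10.2 0.0
      vertex 15.2 10.2 0.0
    endloop
  endfacet
  facet normal 0.0000 0.0000 -1.0000
    outer loop
      vertex 12.4 1.5 0.0
      vertex 3.2 1.5 0.0
      vertex 15.2 10.2 0.0
    endloop
  endfacet
  facet normal 0.5382 0.7375 0.4080
    outer loop
      vertex 15.2 10.2 0.0
      vertex 7.8 15.6 0.0
      vertex 7.8 7.8 14.1
    endloop
  endfacet
  facet normal -0.5382 0.7375 0.4080
    outer loop
      vertex 7.8 15.6 0.0
      vertex 0.4 10.2 0.0
      vertex 7.8 7.8 14.1
    endloop
  endfacet
  facet normal -0.8689 -0.2796 0.4084
    outer loop
      vertex 0.4 10.2 0.0
      vertex 3.2 1.5 0.0
      vertex 7.8 7.8 14.1
    endloop
  endfacet
  facet normal 0.0000 -0.9130 0.4079
    outer loop
      vertex 3.2 1.5 0.0
      vertex 12.4 1.5 0.0
      vertex 7.8 7.8 14.1
    endloop
  endfacet
  facet normal 0.8689 -0.2796 0.4084
    outer loop
      vertex 12.4 1.5 0.0
      vertex 15.2 10.2 0.0
      vertex 7.8 7.8 14.1
    endloop
  endfacet
endsolid part

The G0 Z moves step by Δz≈1.8 mm. The G1 loops shrink linearly with z, so the solid tapers from its base footprint up to z≈14.1. Closing with a flat bottom cap and the tapered top and triangulating gives 8 facets — a regular 5-sided pyramid, base circumscribed radius ≈ 7.8 mm, apex at z ≈ 14.1 mm.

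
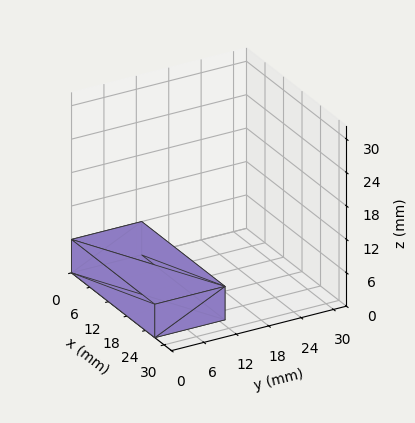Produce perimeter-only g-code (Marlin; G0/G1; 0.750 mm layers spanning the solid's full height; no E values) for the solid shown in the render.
Reading the render: the shape is a rectangular box, roughly 27 × 13 mm footprint and 6 mm tall (dimensions read to the nearest mm from the axis ticks). For the g-code, the solid's height is divided into equal slices at the stated Δz and each level perimeter traced with G1 moves after a G0 lift.

; perimeter-only toolpath
G21 ; units = mm
G90 ; absolute positioning
G28 ; home
; layer 1
G0 Z0.750
G0 X0.000 Y0.000
G1 X27.000 Y0.000
G1 X27.000 Y13.000
G1 X0.000 Y13.000
G1 X0.000 Y0.000
; layer 2
G0 Z1.500
G0 X0.000 Y0.000
G1 X27.000 Y0.000
G1 X27.000 Y13.000
G1 X0.000 Y13.000
G1 X0.000 Y0.000
; layer 3
G0 Z2.250
G0 X0.000 Y0.000
G1 X27.000 Y0.000
G1 X27.000 Y13.000
G1 X0.000 Y13.000
G1 X0.000 Y0.000
; layer 4
G0 Z3.000
G0 X0.000 Y0.000
G1 X27.000 Y0.000
G1 X27.000 Y13.000
G1 X0.000 Y13.000
G1 X0.000 Y0.000
; layer 5
G0 Z3.750
G0 X0.000 Y0.000
G1 X27.000 Y0.000
G1 X27.000 Y13.000
G1 X0.000 Y13.000
G1 X0.000 Y0.000
; layer 6
G0 Z4.500
G0 X0.000 Y0.000
G1 X27.000 Y0.000
G1 X27.000 Y13.000
G1 X0.000 Y13.000
G1 X0.000 Y0.000
; layer 7
G0 Z5.250
G0 X0.000 Y0.000
G1 X27.000 Y0.000
G1 X27.000 Y13.000
G1 X0.000 Y13.000
G1 X0.000 Y0.000
; layer 8
G0 Z6.000
G0 X0.000 Y0.000
G1 X27.000 Y0.000
G1 X27.000 Y13.000
G1 X0.000 Y13.000
G1 X0.000 Y0.000
M2 ; end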